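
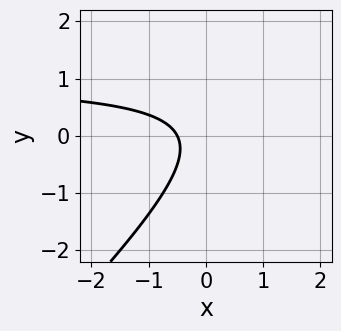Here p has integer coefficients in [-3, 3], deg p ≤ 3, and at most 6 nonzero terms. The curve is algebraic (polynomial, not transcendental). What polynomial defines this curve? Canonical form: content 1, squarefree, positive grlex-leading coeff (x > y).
2*x*y - 2*y^2 - 2*x - 1

1. deg p = 2. No degree-1 curve has this shape.
2. Against the integer gridlines: no y-intercept at any integer in the box.
3. Together with the visible shape, these determine p as stated.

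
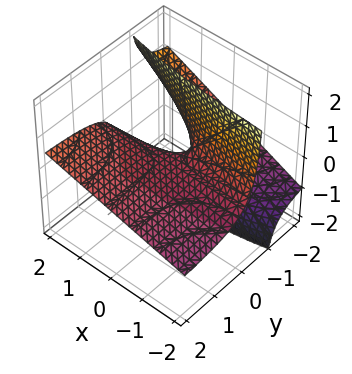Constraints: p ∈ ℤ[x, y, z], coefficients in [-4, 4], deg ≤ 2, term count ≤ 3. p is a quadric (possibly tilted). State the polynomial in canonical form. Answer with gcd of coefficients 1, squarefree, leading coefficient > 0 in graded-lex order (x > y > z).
x*y - 3*y*z - 2*z

(a) deg p = 2. No degree-1 surface has this shape.
(b) Against the integer gridlines: the visible y-axis segment lies entirely on the surface; every point of the x-axis in the box is on the surface.
(c) Solving for integer coefficients yields p as stated.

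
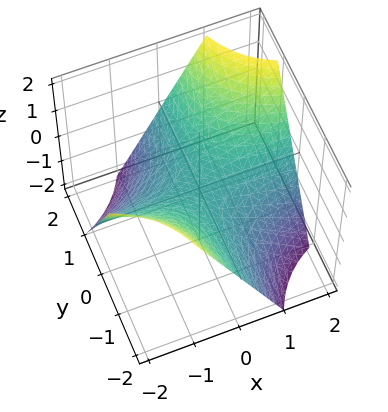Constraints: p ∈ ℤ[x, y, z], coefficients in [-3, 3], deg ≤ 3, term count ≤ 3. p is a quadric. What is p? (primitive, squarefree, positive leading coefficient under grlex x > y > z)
x*y - z

Degree: a hyperbolic paraboloid; a quadric, so deg p = 2.
From the visible intercepts: every point of the x-axis in the box is on the surface; the visible y-axis segment lies entirely on the surface; it crosses the z-axis at the gridline z = 0.
Putting this together gives p.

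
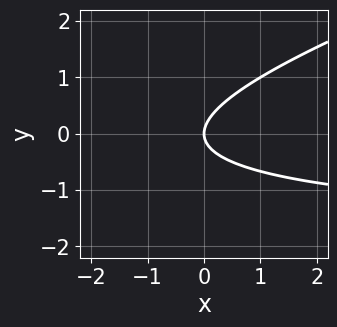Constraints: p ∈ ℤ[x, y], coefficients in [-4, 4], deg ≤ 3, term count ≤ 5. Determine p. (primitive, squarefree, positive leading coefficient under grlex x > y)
x*y - 3*y^2 + 2*x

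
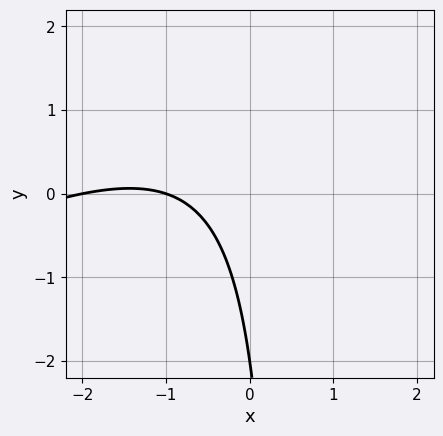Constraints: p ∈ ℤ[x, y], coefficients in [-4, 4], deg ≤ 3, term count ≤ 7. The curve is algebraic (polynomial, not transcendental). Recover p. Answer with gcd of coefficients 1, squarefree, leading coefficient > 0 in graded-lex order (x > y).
x^2 - 2*x*y + 3*x + y + 2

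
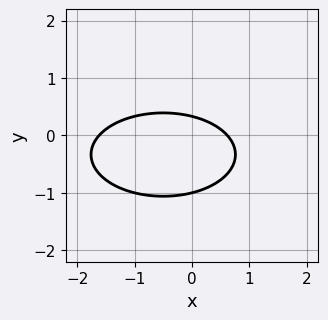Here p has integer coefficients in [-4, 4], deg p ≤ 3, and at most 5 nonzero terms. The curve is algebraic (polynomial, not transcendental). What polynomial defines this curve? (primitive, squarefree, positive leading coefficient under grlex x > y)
First, deg p = 2. No degree-1 curve has this shape.
Next, observable constraints: one y-axis crossing is at y = -1.
Finally, fitting integer coefficients to these (and the overall shape) gives p.

x^2 + 3*y^2 + x + 2*y - 1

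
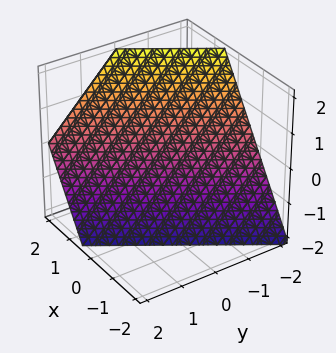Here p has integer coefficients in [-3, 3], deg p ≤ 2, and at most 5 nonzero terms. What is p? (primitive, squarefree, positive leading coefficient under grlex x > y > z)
3*x - 2*y - 2*z - 2

First, the degree is 1 — every cross-section is a straight line — this is a plane.
Next, reading off the gridlines: it crosses the z-axis at the gridline z = -1; one y-axis crossing is at y = -1.
Finally, fitting integer coefficients to these (and the overall shape) gives p.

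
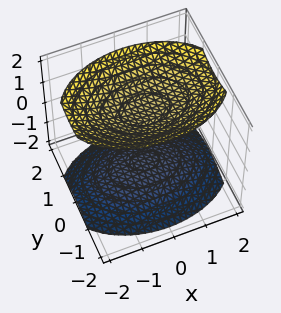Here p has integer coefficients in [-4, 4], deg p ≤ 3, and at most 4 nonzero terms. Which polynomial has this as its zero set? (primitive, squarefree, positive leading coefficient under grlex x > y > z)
(a) I count 2 distinct pieces. They look like related sheets of one shape, so recover p as a whole.
(b) Degree: two separate bowl-shaped sheets opening away from each other; a quadric, so deg p = 2.
(c) Symmetries: mirror symmetry x ↦ −x ⇒ only even powers of x; mirror symmetry z ↦ −z ⇒ only even powers of z; it's symmetric under y → −y, forcing even powers of y.
(d) From the axis intercepts and sections: no x-intercept at any integer in the box; the surface avoids every integer y-axis point in the box.
(e) These observations pin down the coefficients.

x^2 + 2*y^2 - 2*z^2 + 3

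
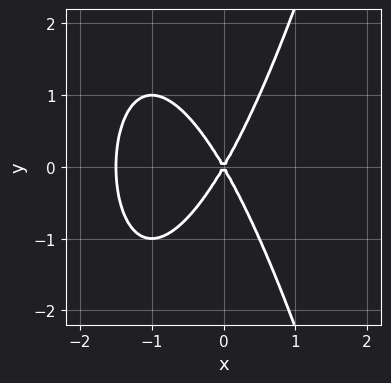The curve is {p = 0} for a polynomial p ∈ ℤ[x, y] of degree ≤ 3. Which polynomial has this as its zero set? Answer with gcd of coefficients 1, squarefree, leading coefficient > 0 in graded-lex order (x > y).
deg p = 3. No degree-2 curve has this shape.
Symmetries: it's symmetric under y → −y, forcing even powers of y.
Observable constraints: it crosses the y-axis at the gridline y = 0; it meets the x-axis at x = 0 (among the integer gridlines).
Assembling these constraints gives the stated polynomial.

2*x^3 + 3*x^2 - y^2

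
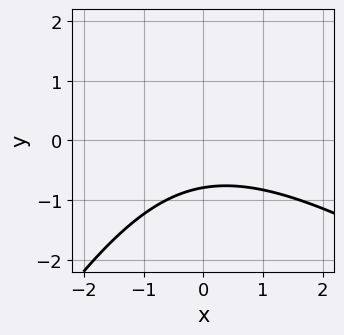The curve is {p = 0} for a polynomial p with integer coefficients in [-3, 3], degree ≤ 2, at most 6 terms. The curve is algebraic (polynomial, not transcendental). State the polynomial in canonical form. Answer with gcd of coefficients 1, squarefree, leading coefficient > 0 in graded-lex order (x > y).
1. Degree: a generic line meets the curve in up to 2 points, so deg p = 2.
2. Observable constraints: the curve avoids every integer x-axis point in the box.
3. Solving for integer coefficients yields p as stated.

x^2 + x*y - y^2 + 3*y + 3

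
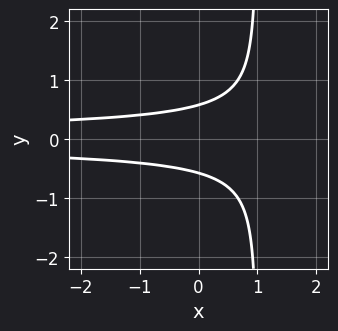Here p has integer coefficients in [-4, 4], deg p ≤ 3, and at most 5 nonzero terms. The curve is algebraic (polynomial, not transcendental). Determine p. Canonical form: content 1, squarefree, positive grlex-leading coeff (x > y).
3*x*y^2 - 3*y^2 + 1

deg p = 3. A generic line meets the curve in up to 3 points.
Symmetries: it's symmetric under y → −y, forcing even powers of y.
Against the integer gridlines: it misses every integer gridline on the x-axis.
Putting this together gives p.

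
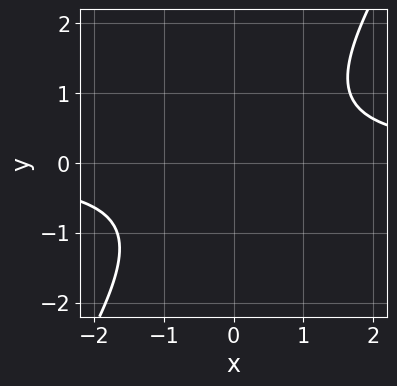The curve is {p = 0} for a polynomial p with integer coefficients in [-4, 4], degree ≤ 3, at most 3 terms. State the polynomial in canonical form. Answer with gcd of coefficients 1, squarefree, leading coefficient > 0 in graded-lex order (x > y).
(a) deg p = 2. The shape is more complex than any degree-1 curve.
(b) Reading off the gridlines: the curve avoids every integer y-axis point in the box; the curve avoids every integer x-axis point in the box.
(c) Together with the visible shape, these determine p as stated.

3*x*y - 2*y^2 - 3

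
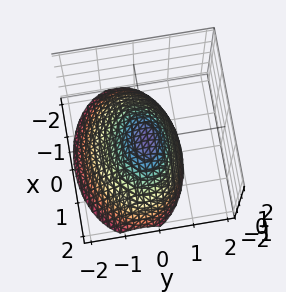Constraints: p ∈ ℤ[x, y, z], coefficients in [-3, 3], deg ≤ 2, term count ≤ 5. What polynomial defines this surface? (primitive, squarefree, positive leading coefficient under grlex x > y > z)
x^2 + 2*y^2 - y*z + 2*z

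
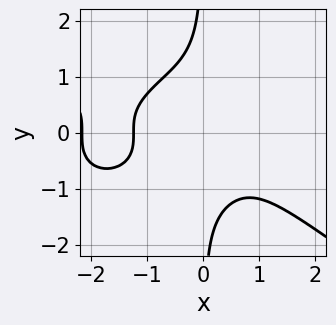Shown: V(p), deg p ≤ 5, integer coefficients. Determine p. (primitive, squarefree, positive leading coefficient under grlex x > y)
1. The degree is 4 — no degree-3 curve has this shape.
2. Observable constraints: it misses every integer gridline on the y-axis.
3. Putting this together gives p.

x^4 + 3*x*y^3 + 2*x^3 - x^2 + 3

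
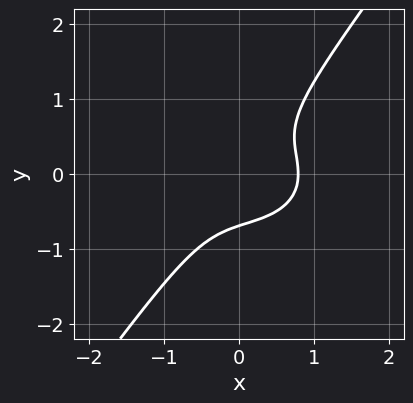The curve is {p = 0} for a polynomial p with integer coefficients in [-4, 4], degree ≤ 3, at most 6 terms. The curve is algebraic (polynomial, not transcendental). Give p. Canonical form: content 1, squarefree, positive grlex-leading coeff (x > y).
First, degree: no degree-2 curve has this shape, so deg p = 3.
Finally, putting this together gives p.

2*x^3 + 3*x*y^2 - 3*y^3 - 1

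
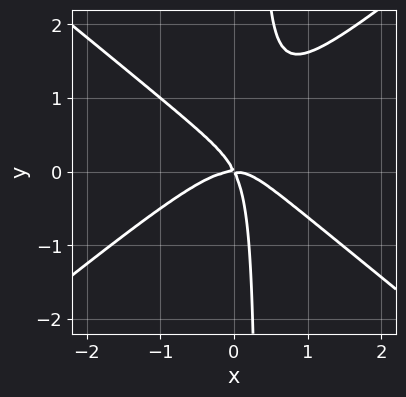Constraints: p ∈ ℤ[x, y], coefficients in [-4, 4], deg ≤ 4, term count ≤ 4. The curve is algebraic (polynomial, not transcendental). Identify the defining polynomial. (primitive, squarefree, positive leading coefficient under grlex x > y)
2*x^3 - 3*x*y^2 + 2*x*y + y^2

deg p = 3.
Checking where it meets the axes: it meets the x-axis at x = 0 (among the integer gridlines); one y-axis crossing is at y = 0.
Together with the visible shape, these determine p as stated.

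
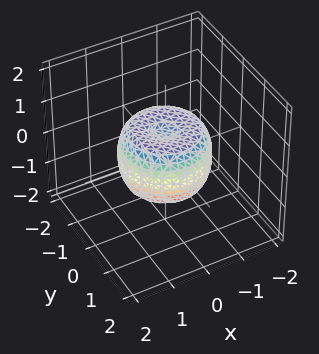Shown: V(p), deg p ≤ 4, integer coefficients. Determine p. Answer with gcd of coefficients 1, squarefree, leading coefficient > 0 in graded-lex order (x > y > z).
First, deg p = 4. No degree-3 surface has this shape.
Next, symmetry: every cross-section ⟂ z is a circle, so x, y appear only via x² + y².
Next, against the integer gridlines: a circular section at z = 0 has radius between 1 and 2.
Finally, assembling these constraints gives the stated polynomial.

2*x^4 + 4*x^2*y^2 + 2*y^4 - 2*x^2 - 2*y^2 + 2*z^2 - 1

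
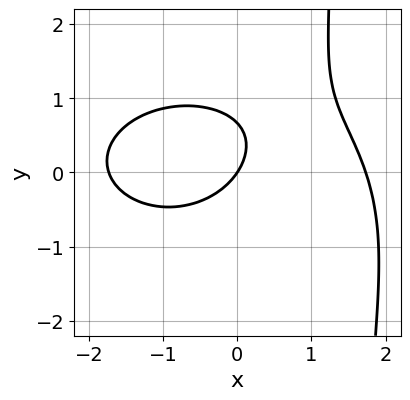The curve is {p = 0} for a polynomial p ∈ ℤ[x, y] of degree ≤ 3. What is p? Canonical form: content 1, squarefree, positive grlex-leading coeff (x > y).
x^3 + 2*x*y^2 - 3*y^2 - 3*x + 2*y

(a) Degree: no degree-2 curve has this shape, so deg p = 3.
(b) From the axis intercepts and sections: one y-axis crossing is at y = 0; one x-axis crossing is at x = 0.
(c) Solving for integer coefficients yields p as stated.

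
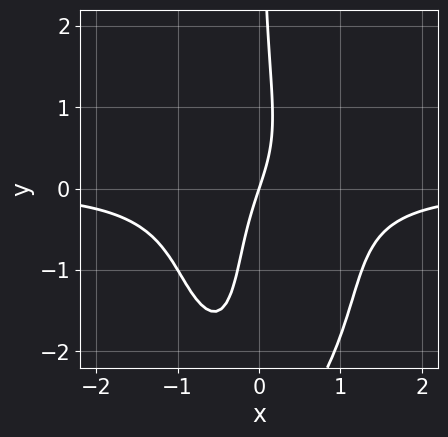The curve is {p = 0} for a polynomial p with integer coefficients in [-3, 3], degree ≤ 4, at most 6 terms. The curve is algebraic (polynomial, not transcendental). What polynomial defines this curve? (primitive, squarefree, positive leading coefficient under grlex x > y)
First, degree: a generic line meets the curve in up to 4 points, so deg p = 4.
Next, against the integer gridlines: it crosses the y-axis at the gridline y = 0; it meets the x-axis at x = 0 (among the integer gridlines).
Finally, solving for integer coefficients yields p as stated.

3*x^3*y + x*y^3 + 2*x*y^2 + 3*x - y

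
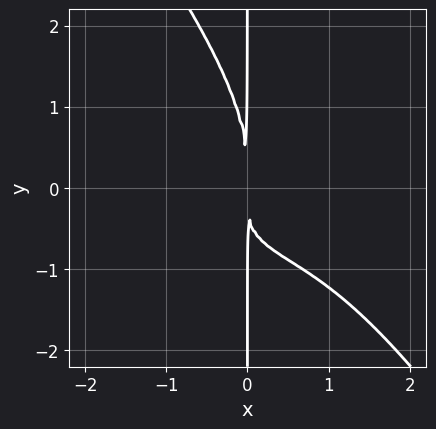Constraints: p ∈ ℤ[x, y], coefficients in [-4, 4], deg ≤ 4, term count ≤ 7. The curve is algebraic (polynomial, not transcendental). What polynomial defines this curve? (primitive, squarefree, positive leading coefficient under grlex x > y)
x^4 + x^2*y^2 + x*y^3 + 3*x^2*y + 3*x^2

(a) deg p = 4. No degree-3 curve has this shape.
(b) Observable constraints: every point of the y-axis in the box is on the curve.
(c) Assembling these constraints gives the stated polynomial.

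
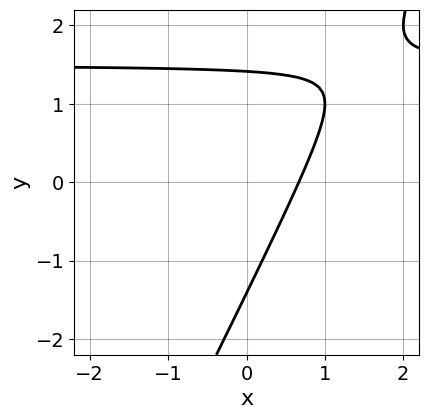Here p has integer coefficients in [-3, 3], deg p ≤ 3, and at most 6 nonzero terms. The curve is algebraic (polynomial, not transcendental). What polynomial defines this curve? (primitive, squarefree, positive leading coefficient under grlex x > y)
Degree: the shape is more complex than any degree-1 curve, so deg p = 2.
The integer polynomial consistent with all of this is the stated p.

2*x*y - y^2 - 3*x + 2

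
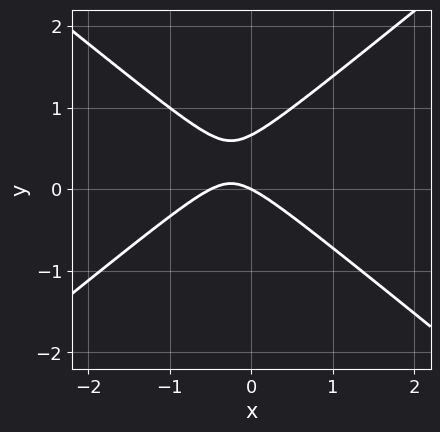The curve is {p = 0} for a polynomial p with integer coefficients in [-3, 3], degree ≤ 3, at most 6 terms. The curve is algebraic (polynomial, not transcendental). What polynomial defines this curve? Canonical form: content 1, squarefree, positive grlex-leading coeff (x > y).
2*x^2 - 3*y^2 + x + 2*y

1. The degree is 2 — a generic line meets the curve in up to 2 points.
2. From the visible intercepts: one y-axis crossing is at y = 0; it crosses the x-axis at the gridline x = 0.
3. Putting this together gives p.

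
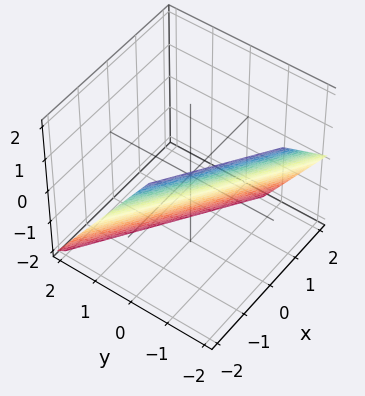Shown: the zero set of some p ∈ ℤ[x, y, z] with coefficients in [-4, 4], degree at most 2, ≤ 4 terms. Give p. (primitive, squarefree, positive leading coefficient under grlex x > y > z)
1. Degree: every cross-section is a straight line — this is a plane, so deg p = 1.
2. Observable constraints: it crosses the x-axis at the gridline x = -1; one z-axis crossing is at z = -1.
3. The integer polynomial consistent with all of this is the stated p.

2*x + 3*y + 2*z + 2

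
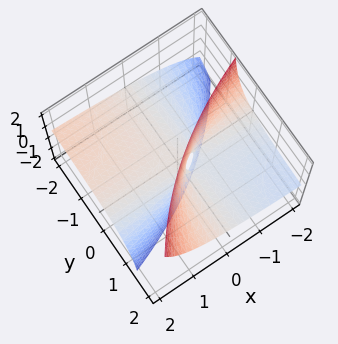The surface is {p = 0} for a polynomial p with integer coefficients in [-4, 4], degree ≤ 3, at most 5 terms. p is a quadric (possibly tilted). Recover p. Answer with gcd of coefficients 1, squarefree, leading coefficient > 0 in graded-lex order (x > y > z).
1. deg p = 2. A generic line meets the surface in up to 2 points.
2. Observable constraints: every point of the y-axis in the box is on the surface; every point of the x-axis in the box is on the surface; it meets the z-axis at z = 0 (among the integer gridlines).
3. Solving for integer coefficients yields p as stated.

x*y + 2*x*z - 3*y*z + z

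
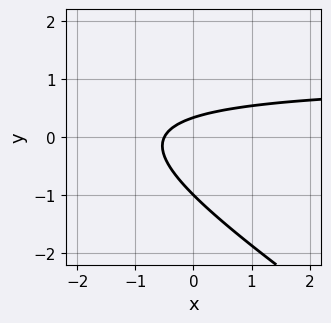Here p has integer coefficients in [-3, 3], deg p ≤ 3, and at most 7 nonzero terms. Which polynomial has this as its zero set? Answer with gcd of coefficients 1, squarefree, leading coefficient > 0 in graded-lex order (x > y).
2*x*y + 3*y^2 - 2*x + 2*y - 1

First, deg p = 2. A generic line meets the curve in up to 2 points.
Then, reading off the gridlines: one y-axis crossing is at y = -1.
Finally, solving for integer coefficients yields p as stated.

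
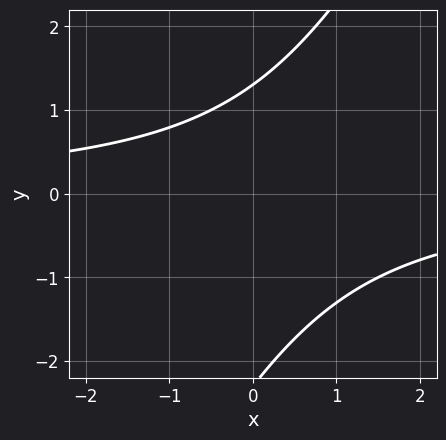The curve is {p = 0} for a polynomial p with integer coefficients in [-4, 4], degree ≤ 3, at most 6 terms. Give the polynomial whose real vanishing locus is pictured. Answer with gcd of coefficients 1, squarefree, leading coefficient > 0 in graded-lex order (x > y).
deg p = 2.
From the visible intercepts: it misses every integer gridline on the x-axis.
Solving for integer coefficients yields p as stated.

2*x*y - y^2 - y + 3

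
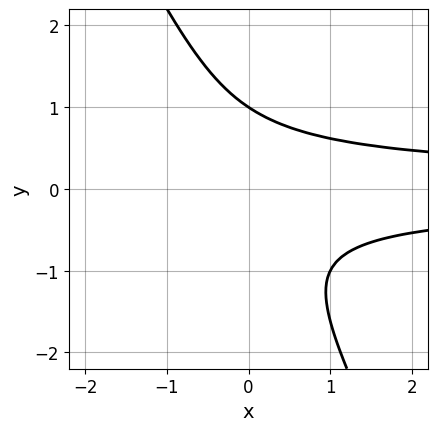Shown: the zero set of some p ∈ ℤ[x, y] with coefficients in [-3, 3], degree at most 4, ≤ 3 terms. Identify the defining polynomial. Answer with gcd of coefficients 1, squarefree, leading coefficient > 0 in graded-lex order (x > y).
1. Degree: a generic line meets the curve in up to 3 points, so deg p = 3.
2. Checking where it meets the axes: it misses every integer gridline on the x-axis; it meets the y-axis at y = 1 (among the integer gridlines).
3. Assembling these constraints gives the stated polynomial.

2*x*y^2 + y^3 - 1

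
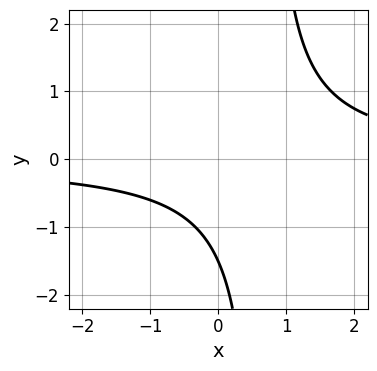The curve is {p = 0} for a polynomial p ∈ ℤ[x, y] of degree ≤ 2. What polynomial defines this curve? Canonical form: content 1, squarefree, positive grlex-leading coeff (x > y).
(a) Degree: a generic line meets the curve in up to 2 points, so deg p = 2.
(b) Reading off the gridlines: it misses every integer gridline on the x-axis.
(c) Matching integer coefficients to the picture gives p.

3*x*y - 2*y - 3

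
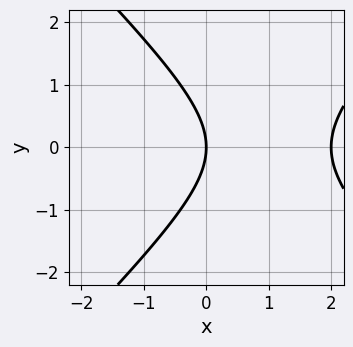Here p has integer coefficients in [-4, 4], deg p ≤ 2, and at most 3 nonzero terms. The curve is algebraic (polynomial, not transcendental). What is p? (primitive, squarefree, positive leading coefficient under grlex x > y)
Degree: a generic line meets the curve in up to 2 points, so deg p = 2.
Symmetries: mirror symmetry y ↦ −y ⇒ only even powers of y.
From the visible intercepts: among the integer gridlines, it crosses the x-axis at x ∈ {0, 2}; one y-axis crossing is at y = 0.
Together with the visible shape, these determine p as stated.

x^2 - y^2 - 2*x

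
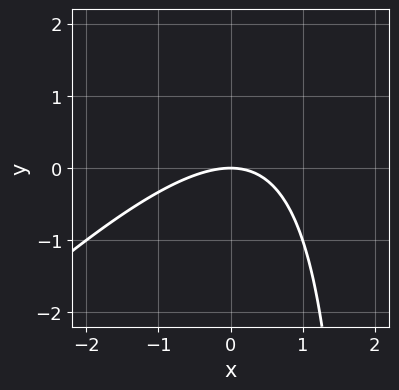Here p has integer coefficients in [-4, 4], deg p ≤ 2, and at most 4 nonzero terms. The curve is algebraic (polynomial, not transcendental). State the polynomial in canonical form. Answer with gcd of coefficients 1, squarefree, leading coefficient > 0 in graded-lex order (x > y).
x^2 - x*y + 2*y

Degree: a generic line meets the curve in up to 2 points, so deg p = 2.
From the visible intercepts: one x-axis crossing is at x = 0; it crosses the y-axis at the gridline y = 0.
Fitting integer coefficients to these (and the overall shape) gives p.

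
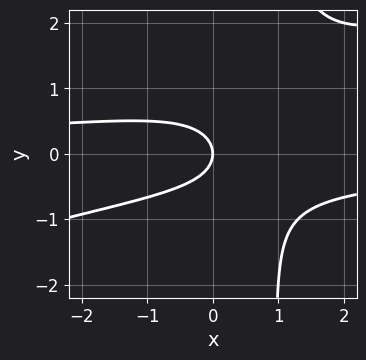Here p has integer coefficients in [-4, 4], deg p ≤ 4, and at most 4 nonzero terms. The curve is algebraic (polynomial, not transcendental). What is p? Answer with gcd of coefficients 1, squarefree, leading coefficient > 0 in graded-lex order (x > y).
1. Degree: no degree-2 curve has this shape, so deg p = 3.
2. Observable constraints: one y-axis crossing is at y = 0; one x-axis crossing is at x = 0.
3. Matching integer coefficients to the picture gives p.

x^2*y - 3*x*y^2 + 3*y^2 + 2*x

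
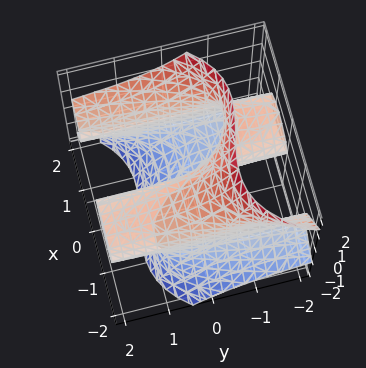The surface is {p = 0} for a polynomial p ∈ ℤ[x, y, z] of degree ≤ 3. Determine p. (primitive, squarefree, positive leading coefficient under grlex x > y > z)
deg p = 3. The shape is more complex than any degree-2 surface.
Observable constraints: it crosses the z-axis at the gridline z = 0; it crosses the x-axis at the gridline x = 0.
Putting this together gives p. Check: (0, 1, 0) on the y-axis lies on the surface, and p(0, 1, 0) = 0. ✓

x^3 - 2*y*z^2 - z^3 - 2*x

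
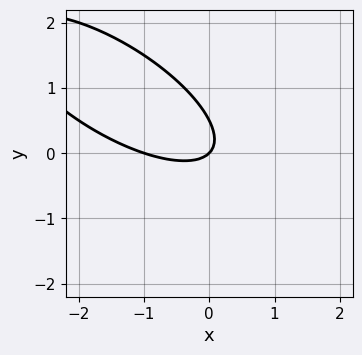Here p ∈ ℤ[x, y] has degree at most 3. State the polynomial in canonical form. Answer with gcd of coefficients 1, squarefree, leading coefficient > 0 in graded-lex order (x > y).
(a) The degree is 2 — a generic line meets the curve in up to 2 points.
(b) From the visible intercepts: among the integer gridlines, it crosses the x-axis at x ∈ {-1, 0}; it meets the y-axis at y = 0 (among the integer gridlines).
(c) Matching integer coefficients to the picture gives p.

x^2 + 2*x*y + 2*y^2 + x - y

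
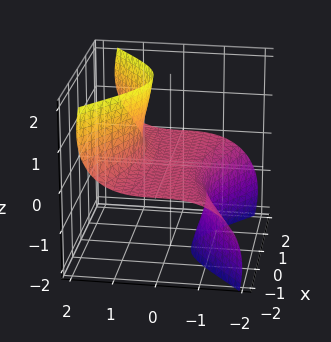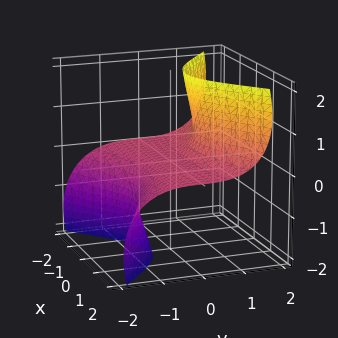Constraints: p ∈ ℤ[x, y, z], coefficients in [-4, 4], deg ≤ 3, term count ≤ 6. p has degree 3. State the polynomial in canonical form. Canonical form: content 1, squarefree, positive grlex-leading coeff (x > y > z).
Degree: a generic line meets the surface in up to 3 points, so deg p = 3.
From the axis intercepts and sections: it crosses the y-axis at the gridline y = 0; it meets the z-axis at z = 0 (among the integer gridlines); every point of the x-axis in the box is on the surface.
These observations pin down the coefficients.

3*x^2*z - 2*y^3 - 3*y*z^2 - y*z + 3*z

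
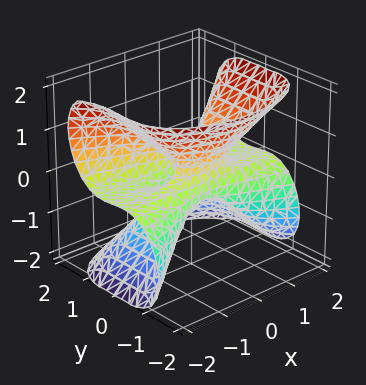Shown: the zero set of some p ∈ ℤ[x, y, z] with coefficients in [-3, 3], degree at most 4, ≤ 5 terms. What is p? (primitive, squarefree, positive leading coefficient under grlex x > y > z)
2*x^2*z - 3*y^3 - 2*z^3 + y

(a) deg p = 3.
(b) Against the integer gridlines: the visible x-axis segment lies entirely on the surface; it meets the y-axis at y = 0 (among the integer gridlines); one z-axis crossing is at z = 0.
(c) The integer polynomial consistent with all of this is the stated p.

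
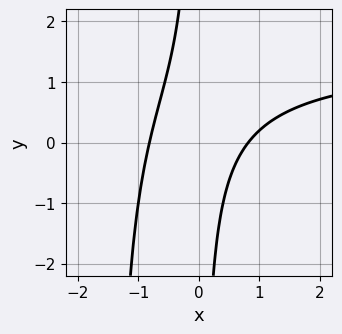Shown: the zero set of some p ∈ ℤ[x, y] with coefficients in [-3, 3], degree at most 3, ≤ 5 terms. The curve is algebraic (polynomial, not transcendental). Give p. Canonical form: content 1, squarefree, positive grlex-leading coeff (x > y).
2*x^2*y - 3*x^2 + 3*x*y + 2

Degree: no degree-2 curve has this shape, so deg p = 3.
Observable constraints: it misses every integer gridline on the y-axis.
These observations pin down the coefficients.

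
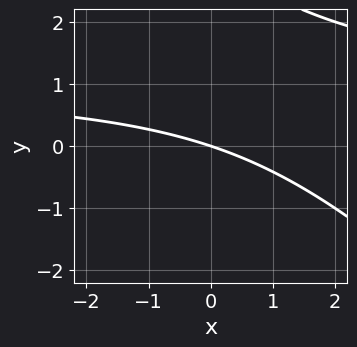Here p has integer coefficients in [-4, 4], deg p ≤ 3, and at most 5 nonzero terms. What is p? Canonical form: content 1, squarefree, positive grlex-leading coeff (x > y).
x*y + y^2 - x - 3*y

1. Degree: no degree-1 curve has this shape, so deg p = 2.
2. Reading off the gridlines: it meets the y-axis at y = 0 (among the integer gridlines); it crosses the x-axis at the gridline x = 0.
3. These observations pin down the coefficients.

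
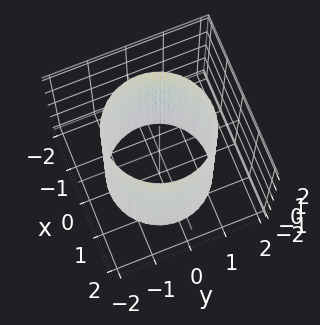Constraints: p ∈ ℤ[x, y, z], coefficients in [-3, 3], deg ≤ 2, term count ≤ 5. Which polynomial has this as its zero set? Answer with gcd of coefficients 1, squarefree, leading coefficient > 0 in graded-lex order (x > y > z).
x^2 + y^2 - 2

1. Degree: a cylinder; a quadric, so deg p = 2.
2. Symmetries: mirror symmetry z ↦ −z ⇒ only even powers of z; the surface is invariant under rotation about z: p = q(x² + y², z).
3. From the visible intercepts: a circular section at z = -1 has radius between 1 and 2; no z-intercept at any integer in the box.
4. Together with the visible shape, these determine p as stated.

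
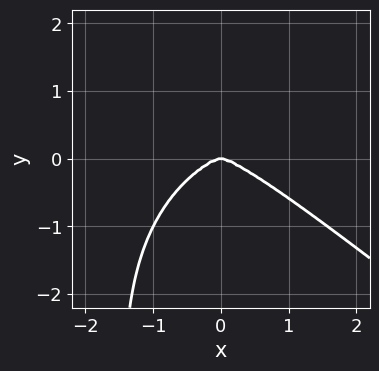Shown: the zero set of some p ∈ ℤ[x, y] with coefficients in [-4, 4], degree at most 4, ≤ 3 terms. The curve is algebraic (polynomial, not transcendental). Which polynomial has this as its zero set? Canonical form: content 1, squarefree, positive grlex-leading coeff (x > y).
x^4 + 2*x*y^3 + 3*y^3

Degree: a generic line meets the curve in up to 4 points, so deg p = 4.
From the visible intercepts: it meets the y-axis at y = 0 (among the integer gridlines); it meets the x-axis at x = 0 (among the integer gridlines).
Together with the visible shape, these determine p as stated.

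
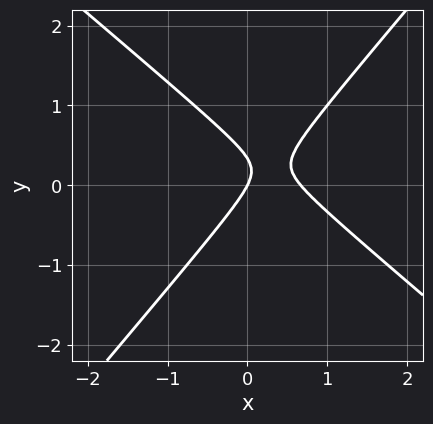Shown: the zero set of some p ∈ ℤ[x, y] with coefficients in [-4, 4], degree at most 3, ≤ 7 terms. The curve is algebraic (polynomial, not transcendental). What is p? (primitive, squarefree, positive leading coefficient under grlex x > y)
First, degree: the shape is more complex than any degree-1 curve, so deg p = 2.
Then, from the axis intercepts and sections: it meets the y-axis at y = 0 (among the integer gridlines); one x-axis crossing is at x = 0.
Finally, solving for integer coefficients yields p as stated.

3*x^2 + x*y - 3*y^2 - 2*x + y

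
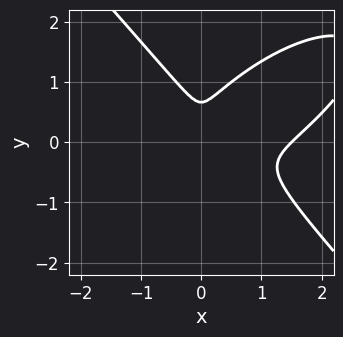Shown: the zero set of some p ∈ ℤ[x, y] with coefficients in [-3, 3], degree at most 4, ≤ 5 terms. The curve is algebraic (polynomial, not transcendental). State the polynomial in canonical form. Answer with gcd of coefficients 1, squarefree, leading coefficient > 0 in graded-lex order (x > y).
2*x^3 - 2*x^2*y + 3*y^3 - 3*x^2 - 2*y^2

1. deg p = 3. The shape is more complex than any degree-2 curve.
2. Matching integer coefficients to the picture gives p.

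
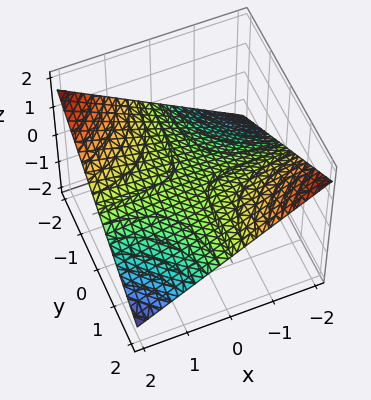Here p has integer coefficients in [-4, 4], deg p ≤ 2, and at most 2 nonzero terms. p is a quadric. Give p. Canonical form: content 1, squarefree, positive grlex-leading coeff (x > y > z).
x*y + 3*z

First, degree: a hyperbolic paraboloid; a quadric, so deg p = 2.
Next, reading off the gridlines: the visible y-axis segment lies entirely on the surface; it crosses the z-axis at the gridline z = 0.
Finally, solving for integer coefficients yields p as stated. Check: (2, 0, 0) on the x-axis lies on the surface, and p(2, 0, 0) = 0. ✓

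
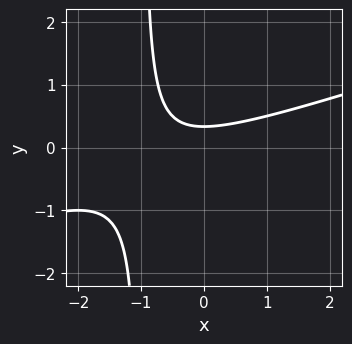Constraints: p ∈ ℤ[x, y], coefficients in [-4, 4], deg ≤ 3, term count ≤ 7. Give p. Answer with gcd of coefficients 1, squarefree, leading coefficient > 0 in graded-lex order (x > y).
x^2 - 3*x*y + x - 3*y + 1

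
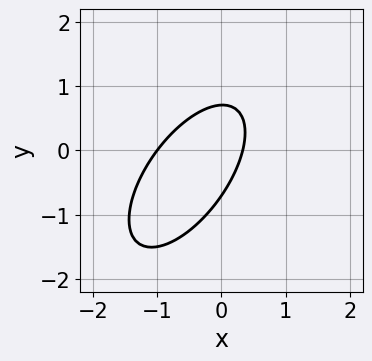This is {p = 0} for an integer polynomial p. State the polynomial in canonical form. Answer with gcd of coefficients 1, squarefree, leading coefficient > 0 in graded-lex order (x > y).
3*x^2 - 3*x*y + 2*y^2 + 2*x - 1

First, degree: a generic line meets the curve in up to 2 points, so deg p = 2.
Next, against the integer gridlines: it crosses the x-axis at the gridline x = -1.
Finally, solving for integer coefficients yields p as stated.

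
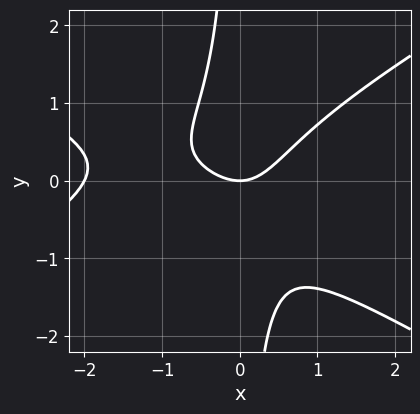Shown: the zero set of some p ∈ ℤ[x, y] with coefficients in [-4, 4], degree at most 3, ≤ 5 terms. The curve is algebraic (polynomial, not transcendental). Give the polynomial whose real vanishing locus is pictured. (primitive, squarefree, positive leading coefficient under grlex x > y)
x^3 - 3*x*y^2 + 2*x^2 - 2*y

(a) Degree: a generic line meets the curve in up to 3 points, so deg p = 3.
(b) Checking where it meets the axes: the x-axis gridline crossings are at x ∈ {-2, 0}; it crosses the y-axis at the gridline y = 0.
(c) Assembling these constraints gives the stated polynomial.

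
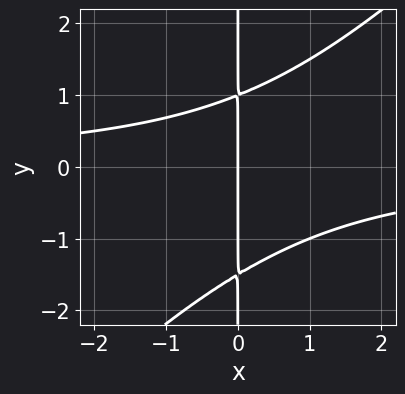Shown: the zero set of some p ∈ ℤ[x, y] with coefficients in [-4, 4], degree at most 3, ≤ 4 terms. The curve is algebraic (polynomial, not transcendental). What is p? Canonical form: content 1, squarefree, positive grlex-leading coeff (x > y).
2*x^2*y - 2*x*y^2 - x*y + 3*x

1. Degree: a generic line meets the curve in up to 3 points, so deg p = 3.
2. From the axis intercepts and sections: one x-axis crossing is at x = 0; the visible y-axis segment lies entirely on the curve.
3. Assembling these constraints gives the stated polynomial.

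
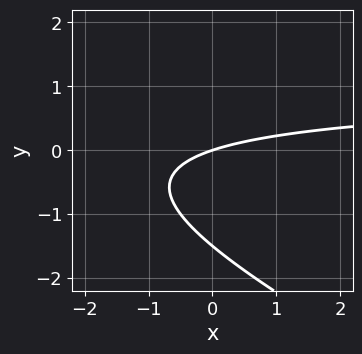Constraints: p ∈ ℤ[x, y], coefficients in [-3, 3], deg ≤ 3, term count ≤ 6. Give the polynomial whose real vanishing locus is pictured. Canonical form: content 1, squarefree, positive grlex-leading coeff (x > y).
(a) Degree: a generic line meets the curve in up to 2 points, so deg p = 2.
(b) From the visible intercepts: it crosses the y-axis at the gridline y = 0; it crosses the x-axis at the gridline x = 0.
(c) Putting this together gives p.

x*y + 2*y^2 - x + 3*y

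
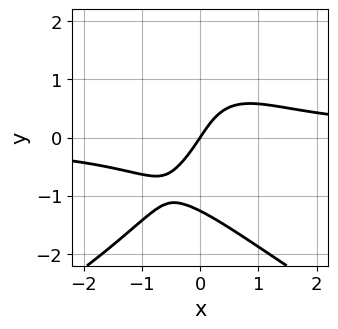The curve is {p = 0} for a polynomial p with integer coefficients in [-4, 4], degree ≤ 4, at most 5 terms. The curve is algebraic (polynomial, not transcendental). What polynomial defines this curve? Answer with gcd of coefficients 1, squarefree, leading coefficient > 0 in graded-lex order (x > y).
1. Degree: the shape is more complex than any degree-3 curve, so deg p = 4.
2. Checking where it meets the axes: it crosses the x-axis at the gridline x = 0; it meets the y-axis at y = 0 (among the integer gridlines).
3. Together with the visible shape, these determine p as stated.

y^4 + 3*x^2*y - 3*x + 2*y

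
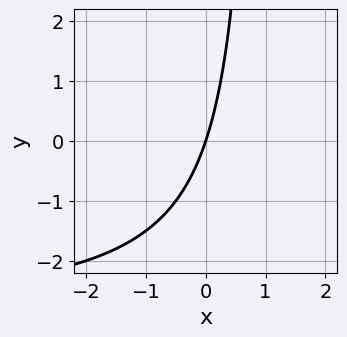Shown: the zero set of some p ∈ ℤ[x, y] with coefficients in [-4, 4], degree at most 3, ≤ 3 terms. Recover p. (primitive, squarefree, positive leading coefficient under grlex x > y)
x*y + 3*x - y

1. Degree: no degree-1 curve has this shape, so deg p = 2.
2. Checking where it meets the axes: it crosses the x-axis at the gridline x = 0; one y-axis crossing is at y = 0.
3. Together with the visible shape, these determine p as stated.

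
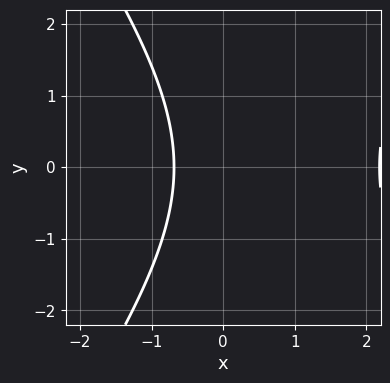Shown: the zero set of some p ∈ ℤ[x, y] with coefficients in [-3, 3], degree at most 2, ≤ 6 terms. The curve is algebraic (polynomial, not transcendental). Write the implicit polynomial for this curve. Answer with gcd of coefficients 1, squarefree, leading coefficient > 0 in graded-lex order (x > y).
2*x^2 - y^2 - 3*x - 3

(a) deg p = 2. The shape is more complex than any degree-1 curve.
(b) Symmetries: mirror symmetry y ↦ −y ⇒ only even powers of y.
(c) From the visible intercepts: it misses every integer gridline on the y-axis.
(d) The integer polynomial consistent with all of this is the stated p.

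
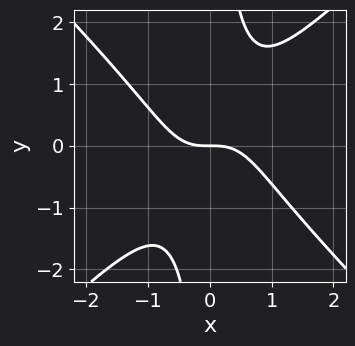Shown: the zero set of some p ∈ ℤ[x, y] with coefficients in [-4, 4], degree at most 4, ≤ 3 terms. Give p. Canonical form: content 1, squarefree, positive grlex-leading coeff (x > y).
x^3 - x*y^2 + y

(a) The degree is 3 — the shape is more complex than any degree-2 curve.
(b) Checking where it meets the axes: it meets the y-axis at y = 0 (among the integer gridlines); it crosses the x-axis at the gridline x = 0.
(c) Assembling these constraints gives the stated polynomial.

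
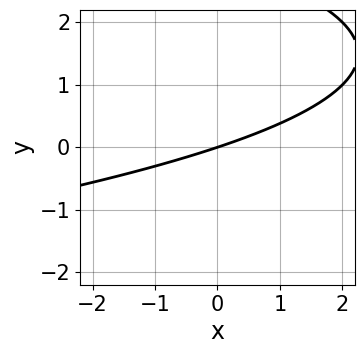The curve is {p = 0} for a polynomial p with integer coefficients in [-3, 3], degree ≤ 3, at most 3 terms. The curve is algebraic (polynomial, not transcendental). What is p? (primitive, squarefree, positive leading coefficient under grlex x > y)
(a) The degree is 2 — no degree-1 curve has this shape.
(b) From the visible intercepts: one x-axis crossing is at x = 0; it meets the y-axis at y = 0 (among the integer gridlines).
(c) The integer polynomial consistent with all of this is the stated p.

y^2 + x - 3*y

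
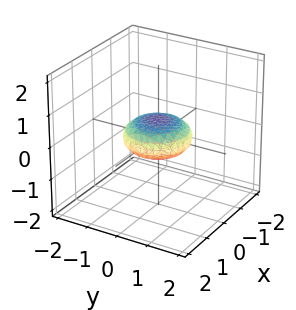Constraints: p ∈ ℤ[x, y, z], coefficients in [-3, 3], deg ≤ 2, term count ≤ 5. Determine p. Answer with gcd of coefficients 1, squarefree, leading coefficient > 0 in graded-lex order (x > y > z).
x^2 + y^2 + 3*z^2 - 1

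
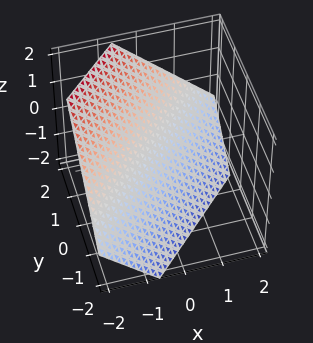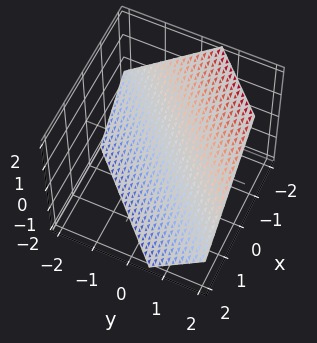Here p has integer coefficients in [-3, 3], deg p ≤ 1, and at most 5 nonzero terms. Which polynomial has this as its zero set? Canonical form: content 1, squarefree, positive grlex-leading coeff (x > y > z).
3*x - 3*y + 3*z + 2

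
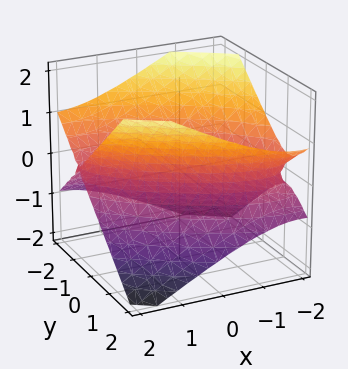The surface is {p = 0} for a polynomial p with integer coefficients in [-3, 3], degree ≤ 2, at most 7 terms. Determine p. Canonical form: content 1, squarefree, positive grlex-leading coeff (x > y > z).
x^2 + 2*x*y + 2*y^2 - 3*z^2 - 2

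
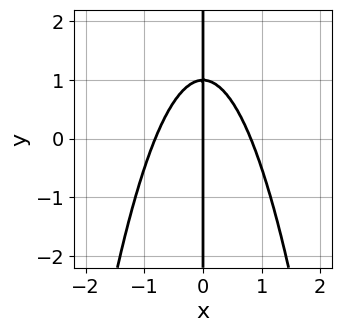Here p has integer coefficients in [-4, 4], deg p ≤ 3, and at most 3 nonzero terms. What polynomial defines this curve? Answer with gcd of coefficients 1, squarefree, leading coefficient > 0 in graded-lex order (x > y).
3*x^3 + 2*x*y - 2*x

The degree is 3 — no degree-2 curve has this shape.
Checking where it meets the axes: the visible y-axis segment lies entirely on the curve; it meets the x-axis at x = 0 (among the integer gridlines).
The integer polynomial consistent with all of this is the stated p.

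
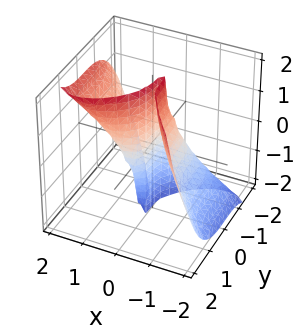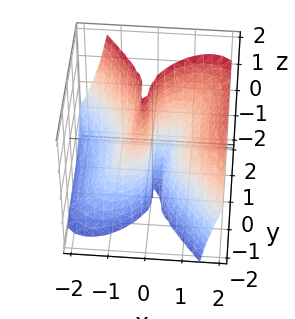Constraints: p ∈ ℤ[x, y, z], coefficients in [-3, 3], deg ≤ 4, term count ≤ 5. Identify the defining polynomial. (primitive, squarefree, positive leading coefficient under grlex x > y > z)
First, degree: a generic line meets the surface in up to 3 points, so deg p = 3.
Then, from the axis intercepts and sections: it meets the y-axis at y = 0 (among the integer gridlines); it crosses the x-axis at the gridline x = 0.
Finally, matching integer coefficients to the picture gives p.

3*x^3 - 3*x^2*z + 2*y^3 - 2*x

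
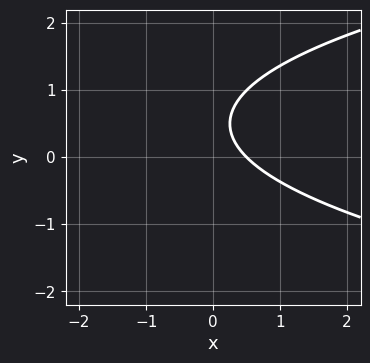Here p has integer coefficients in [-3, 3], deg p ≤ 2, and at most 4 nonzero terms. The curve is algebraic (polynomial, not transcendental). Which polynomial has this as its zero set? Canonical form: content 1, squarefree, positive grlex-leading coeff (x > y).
1. deg p = 2.
2. Checking where it meets the axes: no y-intercept at any integer in the box.
3. Matching integer coefficients to the picture gives p.

2*y^2 - 2*x - 2*y + 1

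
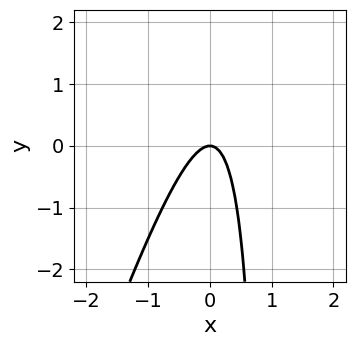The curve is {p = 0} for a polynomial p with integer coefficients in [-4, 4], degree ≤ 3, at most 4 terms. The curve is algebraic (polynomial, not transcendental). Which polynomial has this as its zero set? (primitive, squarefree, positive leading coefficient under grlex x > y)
(a) The degree is 2 — a generic line meets the curve in up to 2 points.
(b) Checking where it meets the axes: it meets the x-axis at x = 0 (among the integer gridlines); one y-axis crossing is at y = 0.
(c) Fitting integer coefficients to these (and the overall shape) gives p.

3*x^2 - x*y + y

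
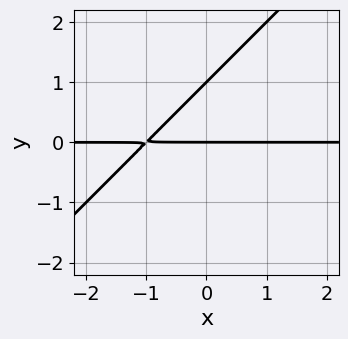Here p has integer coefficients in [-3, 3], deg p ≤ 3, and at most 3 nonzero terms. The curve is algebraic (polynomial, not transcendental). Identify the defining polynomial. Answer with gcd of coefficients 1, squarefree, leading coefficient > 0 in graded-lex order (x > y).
x*y - y^2 + y

1. Degree: a generic line meets the curve in up to 2 points, so deg p = 2.
2. Checking where it meets the axes: the y-axis gridline crossings are at y ∈ {0, 1}; every point of the x-axis in the box is on the curve.
3. Together with the visible shape, these determine p as stated.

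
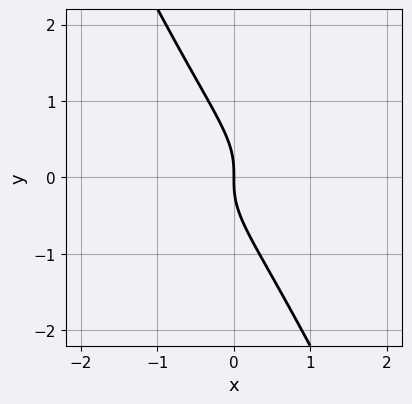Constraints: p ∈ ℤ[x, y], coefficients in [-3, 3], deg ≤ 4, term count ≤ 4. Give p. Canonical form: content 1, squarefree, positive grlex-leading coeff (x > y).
2*x*y^2 + y^3 + x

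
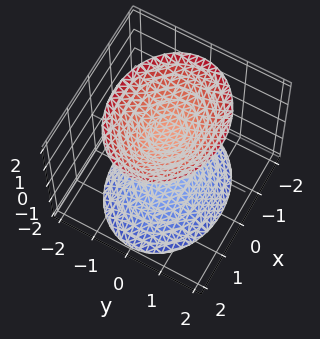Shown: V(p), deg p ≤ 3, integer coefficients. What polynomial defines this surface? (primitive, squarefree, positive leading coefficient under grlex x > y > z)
(a) There are 2 components.
(b) The degree is 2 — two separate bowl-shaped sheets opening away from each other; a quadric.
(c) Symmetries: mirror symmetry z ↦ −z ⇒ only even powers of z; mirror symmetry x ↦ −x ⇒ only even powers of x; mirror symmetry y ↦ −y ⇒ only even powers of y.
(d) Reading off the gridlines: among the integer gridlines, it crosses the z-axis at z ∈ {-1, 1}; no x-intercept at any integer in the box; no y-intercept at any integer in the box.
(e) Solving for integer coefficients yields p as stated.

2*x^2 + 3*y^2 - 2*z^2 + 2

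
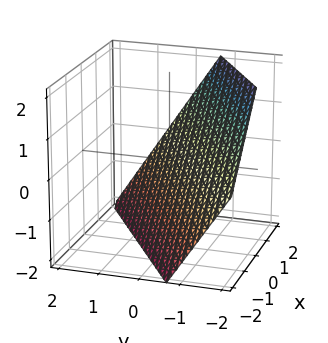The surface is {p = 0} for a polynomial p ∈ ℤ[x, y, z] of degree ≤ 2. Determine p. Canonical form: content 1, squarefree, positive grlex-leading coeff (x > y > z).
2*x - 3*y - 2*z - 2

Degree: the surface is flat (a plane), so deg p = 1.
Observable constraints: one x-axis crossing is at x = 1; it crosses the z-axis at the gridline z = -1.
Solving for integer coefficients yields p as stated.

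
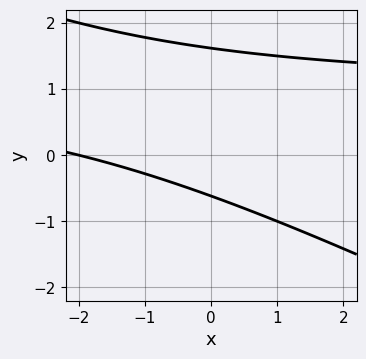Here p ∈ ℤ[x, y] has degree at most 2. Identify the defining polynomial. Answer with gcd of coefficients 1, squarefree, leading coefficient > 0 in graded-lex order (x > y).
x*y + 2*y^2 - x - 2*y - 2

1. The degree is 2 — the shape is more complex than any degree-1 curve.
2. Observable constraints: it meets the x-axis at x = -2 (among the integer gridlines).
3. The integer polynomial consistent with all of this is the stated p.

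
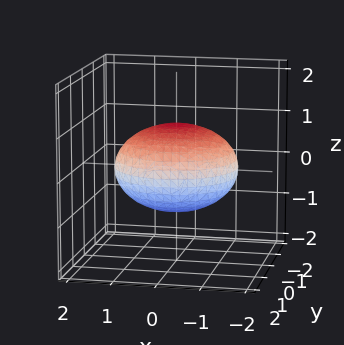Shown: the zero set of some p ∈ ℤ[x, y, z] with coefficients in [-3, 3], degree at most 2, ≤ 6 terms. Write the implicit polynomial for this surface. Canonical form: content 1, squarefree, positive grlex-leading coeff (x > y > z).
x^2 + y^2 + 2*z^2 - 2

(a) The degree is 2 — a closed, bounded, convex surface; a quadric.
(b) By symmetry, the z-axis is an axis of rotation, so x and y enter only as x² + y²; mirror symmetry z ↦ −z ⇒ only even powers of z.
(c) Against the integer gridlines: a circular section at z = 0 has radius between 1 and 2; the z-axis gridline crossings are at z ∈ {-1, 1}.
(d) The integer polynomial consistent with all of this is the stated p.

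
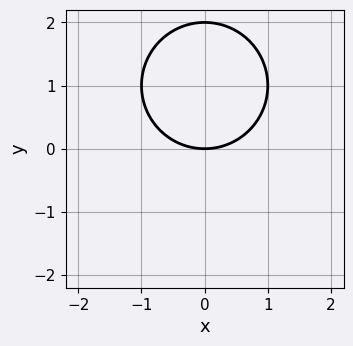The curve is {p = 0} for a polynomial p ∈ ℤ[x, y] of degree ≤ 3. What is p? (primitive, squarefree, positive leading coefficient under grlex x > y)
x^2 + y^2 - 2*y

First, degree: no degree-1 curve has this shape, so deg p = 2.
Next, symmetries: mirror symmetry x ↦ −x ⇒ only even powers of x.
Then, from the visible intercepts: the y-axis gridline crossings are at y ∈ {0, 2}; one x-axis crossing is at x = 0.
Finally, putting this together gives p.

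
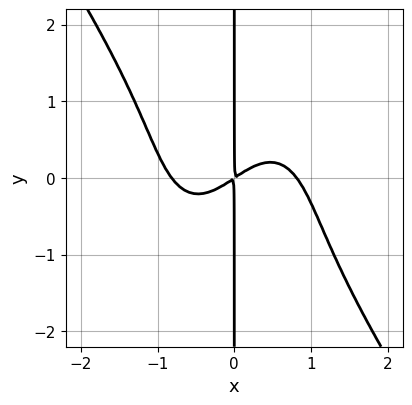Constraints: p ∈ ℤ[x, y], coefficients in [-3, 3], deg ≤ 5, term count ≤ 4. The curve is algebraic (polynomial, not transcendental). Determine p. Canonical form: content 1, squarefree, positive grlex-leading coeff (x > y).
1. The degree is 4 — a generic line meets the curve in up to 4 points.
2. Observable constraints: every point of the y-axis in the box is on the curve.
3. Putting this together gives p.

3*x^4 + x*y^3 - 2*x^2 + 3*x*y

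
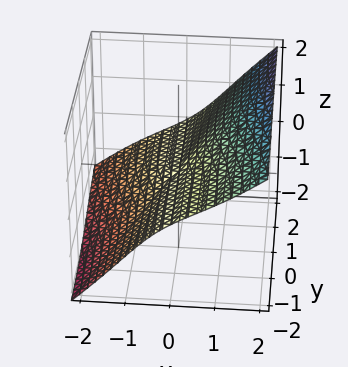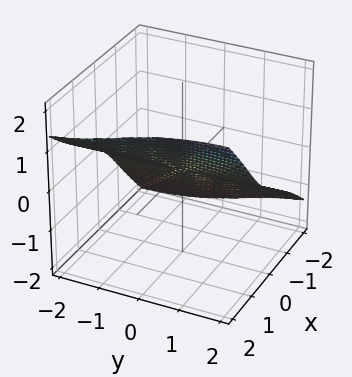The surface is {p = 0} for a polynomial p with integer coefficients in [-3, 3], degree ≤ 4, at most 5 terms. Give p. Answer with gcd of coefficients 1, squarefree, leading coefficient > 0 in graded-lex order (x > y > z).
1. deg p = 3. The shape is more complex than any degree-2 surface.
2. Against the integer gridlines: every point of the y-axis in the box is on the surface; it meets the x-axis at x = 0 (among the integer gridlines).
3. Matching integer coefficients to the picture gives p.

2*x^3 + 2*x*y^2 + 2*x*y*z - 3*y^2*z - 3*z^3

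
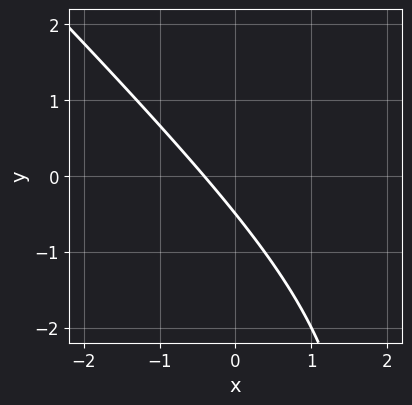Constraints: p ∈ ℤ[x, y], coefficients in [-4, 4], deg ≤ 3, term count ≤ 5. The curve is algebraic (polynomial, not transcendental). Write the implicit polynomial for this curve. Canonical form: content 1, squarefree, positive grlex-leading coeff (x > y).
(a) Degree: the shape is more complex than any degree-1 curve, so deg p = 2.
(b) The integer polynomial consistent with all of this is the stated p.

x^2 + x*y - 2*x - 2*y - 1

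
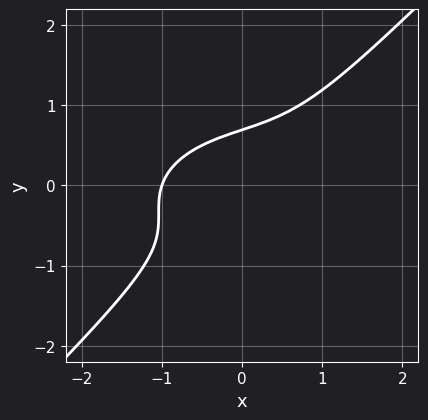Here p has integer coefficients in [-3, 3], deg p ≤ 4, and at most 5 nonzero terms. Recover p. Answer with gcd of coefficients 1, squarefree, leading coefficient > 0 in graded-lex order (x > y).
x^3 - x^2*y + 3*x*y^2 - 3*y^3 + 1

1. Degree: the shape is more complex than any degree-2 curve, so deg p = 3.
2. Against the integer gridlines: it meets the x-axis at x = -1 (among the integer gridlines).
3. Putting this together gives p.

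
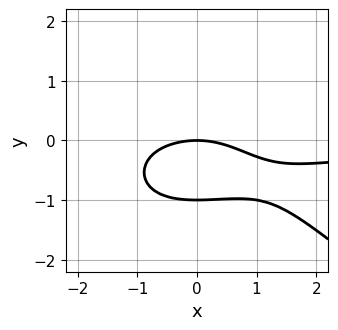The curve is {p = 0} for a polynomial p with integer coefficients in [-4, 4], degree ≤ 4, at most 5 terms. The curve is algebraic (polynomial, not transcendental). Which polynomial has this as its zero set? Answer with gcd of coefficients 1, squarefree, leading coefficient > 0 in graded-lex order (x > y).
x^3*y + 2*y^4 + x^2 + y^2 + 3*y

deg p = 4. The shape is more complex than any degree-3 curve.
From the visible intercepts: it crosses the x-axis at the gridline x = 0; the y-axis gridline crossings are at y ∈ {-1, 0}.
Together with the visible shape, these determine p as stated.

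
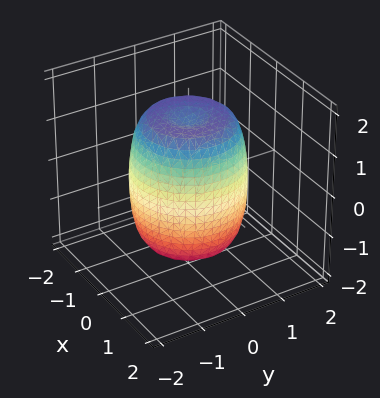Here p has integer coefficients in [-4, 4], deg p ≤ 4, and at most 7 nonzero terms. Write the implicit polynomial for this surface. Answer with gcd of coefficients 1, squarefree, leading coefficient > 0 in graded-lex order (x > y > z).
2*x^4 + 4*x^2*y^2 + 2*y^4 - 2*x^2 - 2*y^2 + z^2 - 2

(a) The degree is 4 — a generic line meets the surface in up to 4 points.
(b) By symmetry, the z-axis is an axis of rotation, so x and y enter only as x² + y².
(c) From the visible intercepts: a circular section at z = 1 has radius between 1 and 2.
(d) Solving for integer coefficients yields p as stated.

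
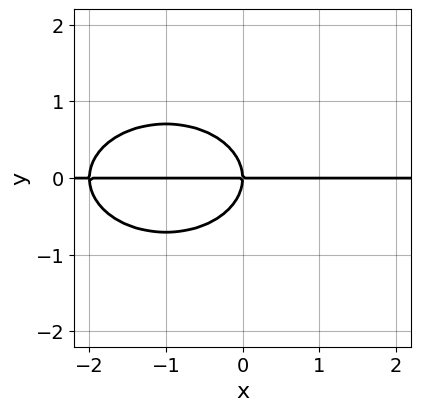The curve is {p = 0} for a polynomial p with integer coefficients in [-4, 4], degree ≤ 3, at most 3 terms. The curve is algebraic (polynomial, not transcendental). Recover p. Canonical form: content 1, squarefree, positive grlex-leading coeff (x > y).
First, the degree is 3 — a generic line meets the curve in up to 3 points.
Next, reading off the gridlines: one y-axis crossing is at y = 0; every point of the x-axis in the box is on the curve.
Finally, solving for integer coefficients yields p as stated.

x^2*y + 2*y^3 + 2*x*y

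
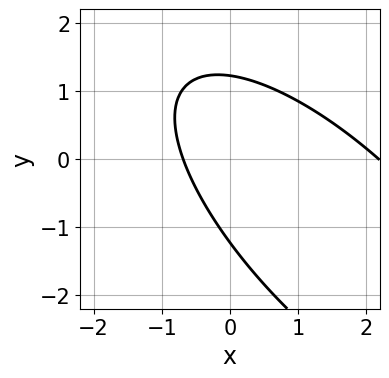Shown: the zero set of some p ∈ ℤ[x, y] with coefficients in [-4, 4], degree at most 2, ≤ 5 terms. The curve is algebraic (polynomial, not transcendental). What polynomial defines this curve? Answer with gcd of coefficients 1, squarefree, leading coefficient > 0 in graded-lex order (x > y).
(a) Degree: a generic line meets the curve in up to 2 points, so deg p = 2.
(b) Putting this together gives p.

2*x^2 + 3*x*y + 2*y^2 - 3*x - 3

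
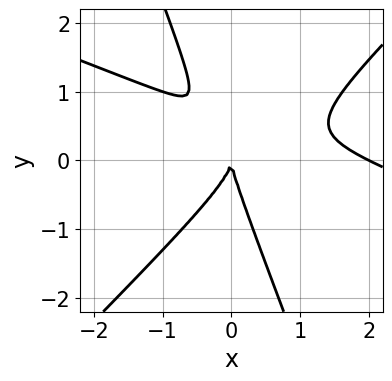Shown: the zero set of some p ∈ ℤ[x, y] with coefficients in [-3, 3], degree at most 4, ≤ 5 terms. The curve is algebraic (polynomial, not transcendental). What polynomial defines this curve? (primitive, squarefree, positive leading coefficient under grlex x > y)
x^3 + 2*x^2*y - 2*x*y^2 - y^3 - 2*x^2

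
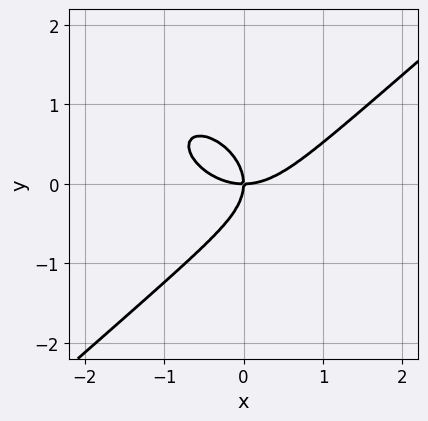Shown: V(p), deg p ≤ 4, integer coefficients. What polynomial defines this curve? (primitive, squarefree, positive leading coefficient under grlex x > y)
First, degree: a generic line meets the curve in up to 3 points, so deg p = 3.
Then, from the visible intercepts: it meets the x-axis at x = 0 (among the integer gridlines); it meets the y-axis at y = 0 (among the integer gridlines).
Finally, assembling these constraints gives the stated polynomial.

2*x^3 - 3*y^3 - 3*x*y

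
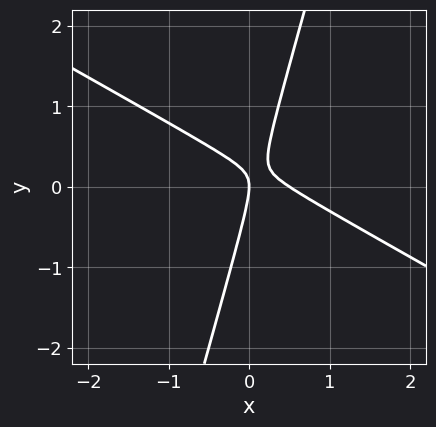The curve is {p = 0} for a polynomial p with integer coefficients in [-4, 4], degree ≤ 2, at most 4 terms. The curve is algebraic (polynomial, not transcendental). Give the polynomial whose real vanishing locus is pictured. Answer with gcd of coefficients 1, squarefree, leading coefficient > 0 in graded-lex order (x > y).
2*x^2 + 3*x*y - y^2 - x

Degree: a generic line meets the curve in up to 2 points, so deg p = 2.
From the axis intercepts and sections: it meets the y-axis at y = 0 (among the integer gridlines); it meets the x-axis at x = 0 (among the integer gridlines).
Together with the visible shape, these determine p as stated.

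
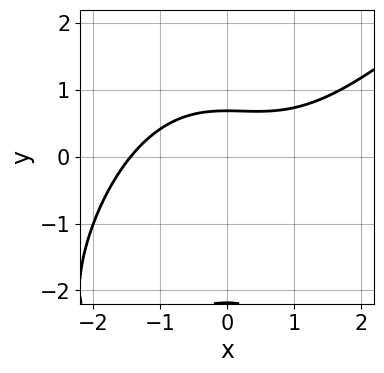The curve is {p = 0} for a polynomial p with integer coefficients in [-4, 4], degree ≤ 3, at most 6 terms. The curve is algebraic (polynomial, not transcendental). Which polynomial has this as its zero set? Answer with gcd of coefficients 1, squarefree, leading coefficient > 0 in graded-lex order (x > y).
The degree is 3 — no degree-2 curve has this shape.
Matching integer coefficients to the picture gives p.

x^3 - x^2*y - 2*y^2 - 3*y + 3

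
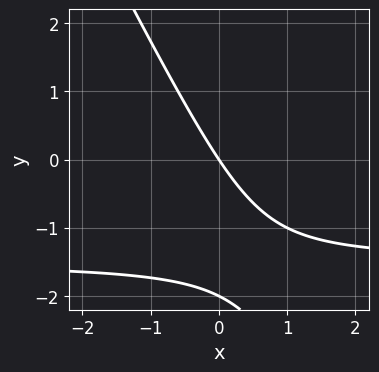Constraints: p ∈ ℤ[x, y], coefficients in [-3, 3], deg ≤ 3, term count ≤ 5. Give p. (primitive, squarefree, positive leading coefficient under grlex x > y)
2*x*y + y^2 + 3*x + 2*y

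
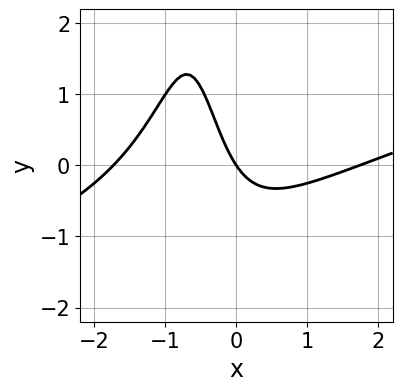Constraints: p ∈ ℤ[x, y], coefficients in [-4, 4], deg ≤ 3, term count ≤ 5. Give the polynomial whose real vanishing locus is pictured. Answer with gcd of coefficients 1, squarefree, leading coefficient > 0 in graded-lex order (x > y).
x^3 - 3*x^2*y - 3*x*y - 3*x - 2*y

First, degree: no degree-2 curve has this shape, so deg p = 3.
Then, reading off the gridlines: it meets the x-axis at x = 0 (among the integer gridlines); one y-axis crossing is at y = 0.
Finally, matching integer coefficients to the picture gives p.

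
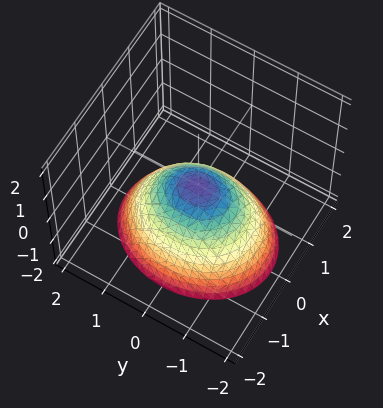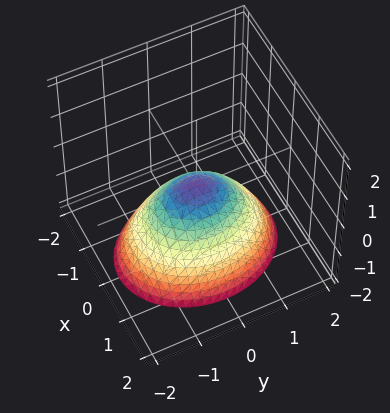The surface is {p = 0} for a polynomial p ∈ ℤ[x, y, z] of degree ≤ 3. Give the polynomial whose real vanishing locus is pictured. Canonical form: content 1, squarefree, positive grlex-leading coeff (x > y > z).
(a) deg p = 2. A single bowl opening along one axis; a quadric.
(b) Symmetries: mirror symmetry x ↦ −x ⇒ only even powers of x; the y ↦ −y reflection is a symmetry, so y appears only in even powers.
(c) Against the integer gridlines: it meets the z-axis at z = 0 (among the integer gridlines); it crosses the x-axis at the gridline x = 0; one y-axis crossing is at y = 0.
(d) Fitting integer coefficients to these (and the overall shape) gives p.

3*x^2 + 2*y^2 + 3*z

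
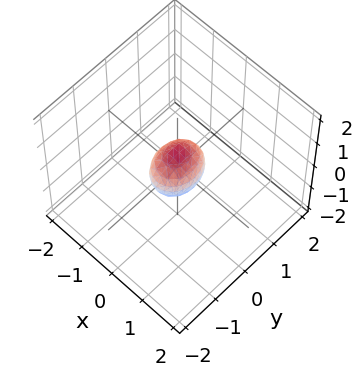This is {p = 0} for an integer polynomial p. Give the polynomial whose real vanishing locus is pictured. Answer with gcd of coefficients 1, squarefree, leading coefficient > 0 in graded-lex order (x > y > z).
1. deg p = 2. Bounded and convex; a quadric.
2. Symmetries: the x ↦ −x reflection is a symmetry, so x appears only in even powers; the z ↦ −z reflection is a symmetry, so z appears only in even powers; mirror symmetry y ↦ −y ⇒ only even powers of y.
3. Fitting integer coefficients to these (and the overall shape) gives p.

3*x^2 + 2*y^2 + 2*z^2 - 1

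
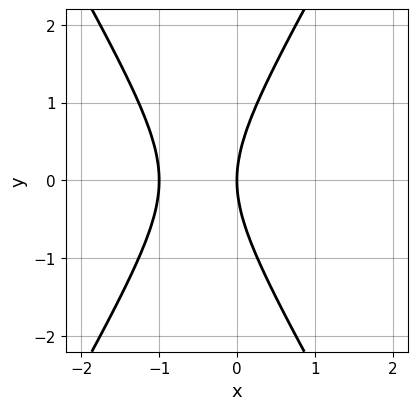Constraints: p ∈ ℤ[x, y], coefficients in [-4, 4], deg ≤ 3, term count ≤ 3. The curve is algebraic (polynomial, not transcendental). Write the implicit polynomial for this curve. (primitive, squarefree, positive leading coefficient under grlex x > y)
1. Degree: the shape is more complex than any degree-1 curve, so deg p = 2.
2. Symmetries: mirror symmetry y ↦ −y ⇒ only even powers of y.
3. Reading off the gridlines: one y-axis crossing is at y = 0; among the integer gridlines, it crosses the x-axis at x ∈ {-1, 0}.
4. The integer polynomial consistent with all of this is the stated p.

3*x^2 - y^2 + 3*x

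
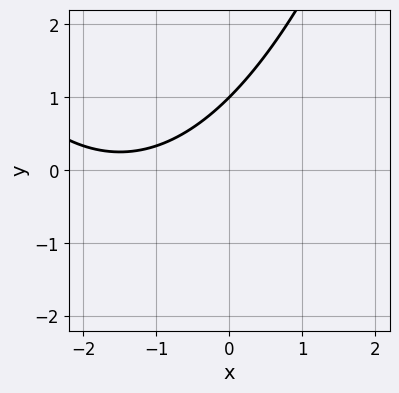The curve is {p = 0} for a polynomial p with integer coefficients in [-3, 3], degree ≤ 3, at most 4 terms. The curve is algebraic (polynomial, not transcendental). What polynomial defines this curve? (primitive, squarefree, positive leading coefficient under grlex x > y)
1. Degree: no degree-1 curve has this shape, so deg p = 2.
2. Observable constraints: no x-intercept at any integer in the box; it meets the y-axis at y = 1 (among the integer gridlines).
3. These observations pin down the coefficients.

x^2 + 3*x - 3*y + 3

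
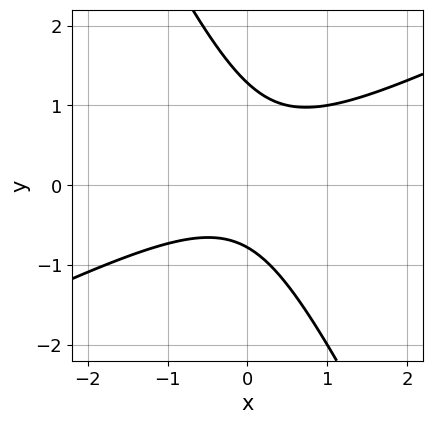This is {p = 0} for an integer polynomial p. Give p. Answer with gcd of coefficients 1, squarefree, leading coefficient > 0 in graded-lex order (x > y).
2*x^2 - 3*x*y - 2*y^2 + y + 2

1. Degree: a generic line meets the curve in up to 2 points, so deg p = 2.
2. From the visible intercepts: the curve avoids every integer x-axis point in the box.
3. The integer polynomial consistent with all of this is the stated p.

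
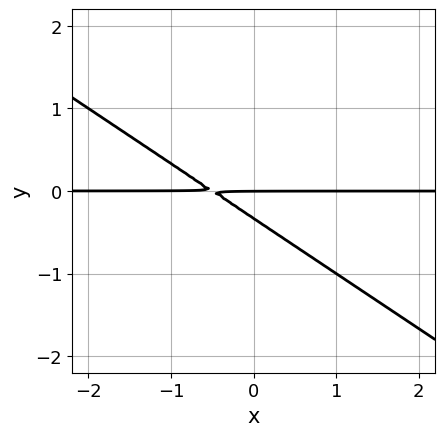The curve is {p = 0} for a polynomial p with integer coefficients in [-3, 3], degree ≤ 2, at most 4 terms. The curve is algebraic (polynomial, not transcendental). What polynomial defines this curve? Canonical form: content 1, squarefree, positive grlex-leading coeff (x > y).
2*x*y + 3*y^2 + y

First, the degree is 2 — no degree-1 curve has this shape.
Then, checking where it meets the axes: it crosses the y-axis at the gridline y = 0; every point of the x-axis in the box is on the curve.
Finally, assembling these constraints gives the stated polynomial.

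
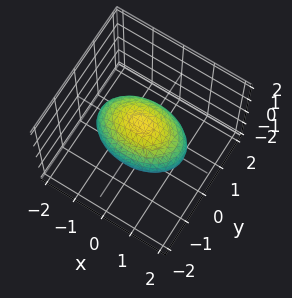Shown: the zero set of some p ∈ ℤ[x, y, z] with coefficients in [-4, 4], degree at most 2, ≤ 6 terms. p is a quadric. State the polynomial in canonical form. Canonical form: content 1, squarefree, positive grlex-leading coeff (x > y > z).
x^2 + 2*y^2 + 2*z^2 - 2

(a) The degree is 2 — a closed, bounded, convex surface; a quadric.
(b) Symmetries: it's symmetric under y → −y, forcing even powers of y; it's symmetric under x → −x, forcing even powers of x; the z ↦ −z reflection is a symmetry, so z appears only in even powers.
(c) From the axis intercepts and sections: among the integer gridlines, it crosses the y-axis at y ∈ {-1, 1}; among the integer gridlines, it crosses the z-axis at z ∈ {-1, 1}.
(d) Together with the visible shape, these determine p as stated.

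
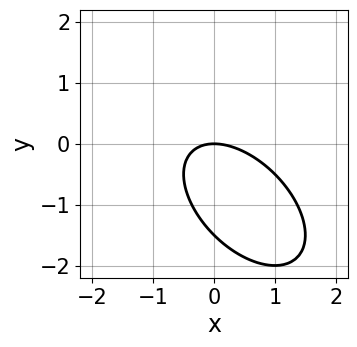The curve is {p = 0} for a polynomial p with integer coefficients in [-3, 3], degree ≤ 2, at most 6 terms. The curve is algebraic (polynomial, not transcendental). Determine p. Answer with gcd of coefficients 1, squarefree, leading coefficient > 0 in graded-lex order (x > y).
First, deg p = 2.
Next, observable constraints: one x-axis crossing is at x = 0; one y-axis crossing is at y = 0.
Finally, these observations pin down the coefficients.

2*x^2 + 2*x*y + 2*y^2 + 3*y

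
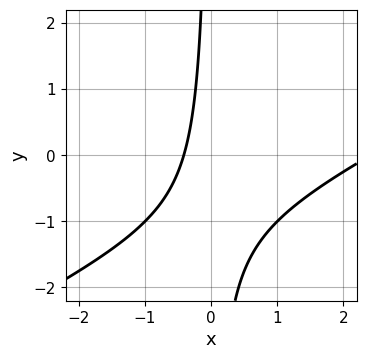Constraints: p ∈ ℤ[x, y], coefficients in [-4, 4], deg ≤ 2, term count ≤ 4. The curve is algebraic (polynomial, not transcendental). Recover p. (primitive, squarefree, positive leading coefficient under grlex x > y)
x^2 - 2*x*y - 2*x - 1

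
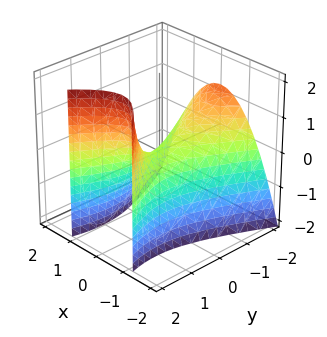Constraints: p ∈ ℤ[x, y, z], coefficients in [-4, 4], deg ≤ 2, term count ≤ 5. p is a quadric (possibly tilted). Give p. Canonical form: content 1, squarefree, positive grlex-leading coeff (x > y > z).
3*x^2 - y^2 - y*z + 2*z

(a) The degree is 2 — a generic line meets the surface in up to 2 points.
(b) From the axis intercepts and sections: it crosses the x-axis at the gridline x = 0; one y-axis crossing is at y = 0.
(c) These observations pin down the coefficients.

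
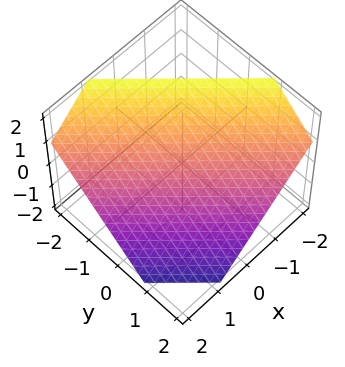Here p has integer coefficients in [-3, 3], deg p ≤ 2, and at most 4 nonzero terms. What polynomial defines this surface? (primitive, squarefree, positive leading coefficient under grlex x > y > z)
3*x + 3*y + 3*z - 2

(a) Degree: the surface is flat (a plane), so deg p = 1.
(b) The integer polynomial consistent with all of this is the stated p.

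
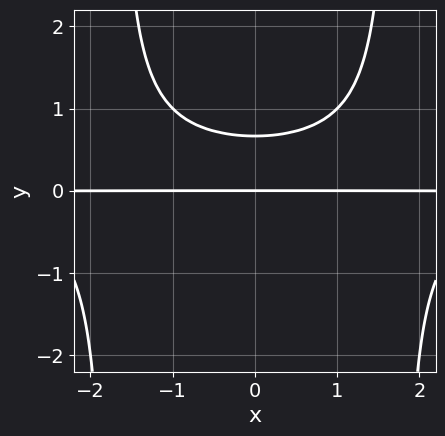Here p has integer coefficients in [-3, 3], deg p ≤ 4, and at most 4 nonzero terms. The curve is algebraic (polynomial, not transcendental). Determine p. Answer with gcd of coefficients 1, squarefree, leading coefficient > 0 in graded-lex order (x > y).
1. Degree: no degree-3 curve has this shape, so deg p = 4.
2. Symmetries: the x ↦ −x reflection is a symmetry, so x appears only in even powers.
3. Against the integer gridlines: it meets the y-axis at y = 0 (among the integer gridlines); the visible x-axis segment lies entirely on the curve.
4. Fitting integer coefficients to these (and the overall shape) gives p.

x^2*y^2 - 3*y^2 + 2*y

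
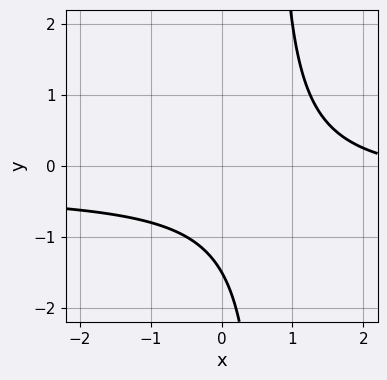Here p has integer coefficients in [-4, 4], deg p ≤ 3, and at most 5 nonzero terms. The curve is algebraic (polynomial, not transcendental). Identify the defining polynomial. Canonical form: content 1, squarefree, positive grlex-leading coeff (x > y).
The degree is 2 — no degree-1 curve has this shape.
Against the integer gridlines: it misses every integer gridline on the x-axis.
The integer polynomial consistent with all of this is the stated p.

3*x*y + x - 2*y - 3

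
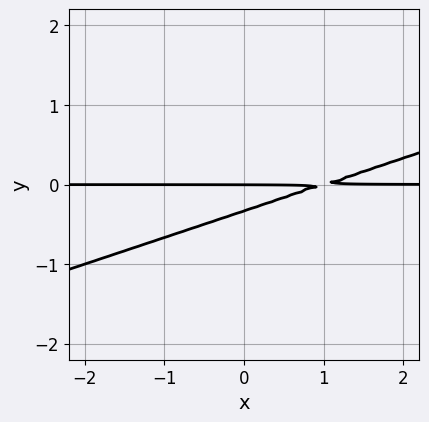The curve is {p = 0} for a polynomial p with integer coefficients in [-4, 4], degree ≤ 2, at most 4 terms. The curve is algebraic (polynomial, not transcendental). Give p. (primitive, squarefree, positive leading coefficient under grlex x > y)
x*y - 3*y^2 - y

(a) Degree: a generic line meets the curve in up to 2 points, so deg p = 2.
(b) From the axis intercepts and sections: it crosses the y-axis at the gridline y = 0; every point of the x-axis in the box is on the curve.
(c) The integer polynomial consistent with all of this is the stated p.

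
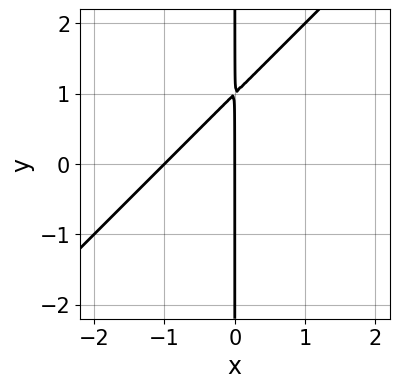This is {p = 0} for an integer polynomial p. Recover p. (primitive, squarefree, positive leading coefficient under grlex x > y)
1. deg p = 2. A generic line meets the curve in up to 2 points.
2. Observable constraints: among the integer gridlines, it crosses the x-axis at x ∈ {-1, 0}; every point of the y-axis in the box is on the curve.
3. Together with the visible shape, these determine p as stated.

x^2 - x*y + x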